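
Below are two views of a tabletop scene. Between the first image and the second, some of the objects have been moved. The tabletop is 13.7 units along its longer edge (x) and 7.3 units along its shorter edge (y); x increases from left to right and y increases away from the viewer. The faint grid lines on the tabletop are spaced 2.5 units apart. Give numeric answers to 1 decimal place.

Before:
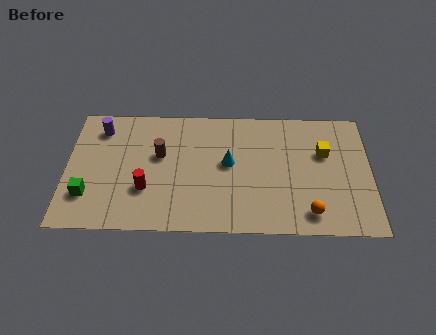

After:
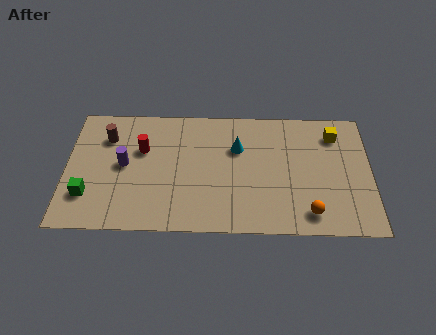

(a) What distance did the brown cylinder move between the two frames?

2.6

The brown cylinder moved from about (4.2, 4.4) to (1.8, 5.4), a distance of √(2.4² + 1.0²) ≈ 2.6.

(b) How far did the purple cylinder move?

2.4

The purple cylinder was near (1.5, 5.9) before and (2.6, 3.8) after, so it travelled √(1.1² + 2.1²) ≈ 2.4 units.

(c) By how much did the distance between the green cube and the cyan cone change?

+0.7

Before: roughly 6.6 units apart; after: 7.3. That's 0.7 units further apart.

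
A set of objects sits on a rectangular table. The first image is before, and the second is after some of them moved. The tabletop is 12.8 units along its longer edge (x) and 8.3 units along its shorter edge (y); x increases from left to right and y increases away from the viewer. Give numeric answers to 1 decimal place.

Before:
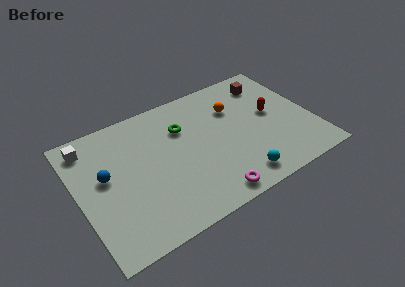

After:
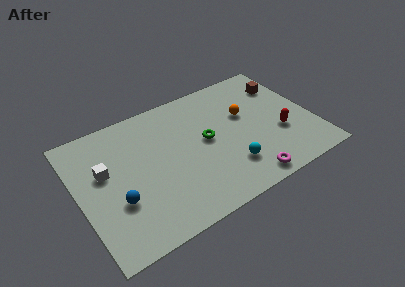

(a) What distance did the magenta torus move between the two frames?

2.0

The magenta torus moved from about (6.6, 0.9) to (8.6, 0.9), a distance of √(2.0² + 0.0²) ≈ 2.0.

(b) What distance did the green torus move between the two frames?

1.8

The green torus moved from about (5.9, 5.8) to (7.0, 4.4), a distance of √(1.1² + 1.4²) ≈ 1.8.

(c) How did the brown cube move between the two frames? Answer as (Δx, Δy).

(0.8, -0.5)

The brown cube was at about (10.9, 6.7) and moved to about (11.7, 6.2).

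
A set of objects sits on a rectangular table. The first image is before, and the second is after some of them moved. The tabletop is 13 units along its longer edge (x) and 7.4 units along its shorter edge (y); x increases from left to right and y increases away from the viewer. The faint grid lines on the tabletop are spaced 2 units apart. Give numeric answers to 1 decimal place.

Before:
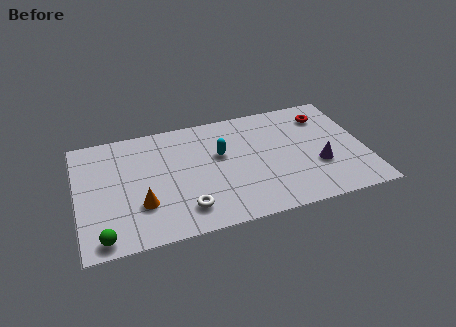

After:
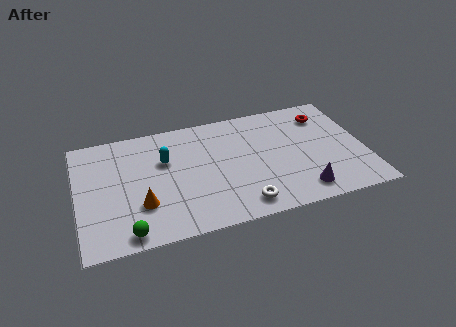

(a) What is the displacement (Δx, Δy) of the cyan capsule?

(-2.5, 0.3)

The cyan capsule was at about (6.5, 4.5) and moved to about (4.0, 4.8).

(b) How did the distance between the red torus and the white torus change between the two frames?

-1.7

The distance was about 8.0 in the first image and 6.3 in the second, so they moved 1.7 units closer together.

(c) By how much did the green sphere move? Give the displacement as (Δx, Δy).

(1.1, 0.0)

From the two frames, the green sphere sits at roughly (1.0, 0.8) before and (2.1, 0.8) after.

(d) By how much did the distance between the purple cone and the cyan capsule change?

+2.2

Before: roughly 4.7 units apart; after: 6.9. That's 2.2 units further apart.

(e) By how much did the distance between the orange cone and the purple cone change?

-0.8

Before: roughly 8.0 units apart; after: 7.2. That's 0.8 units closer together.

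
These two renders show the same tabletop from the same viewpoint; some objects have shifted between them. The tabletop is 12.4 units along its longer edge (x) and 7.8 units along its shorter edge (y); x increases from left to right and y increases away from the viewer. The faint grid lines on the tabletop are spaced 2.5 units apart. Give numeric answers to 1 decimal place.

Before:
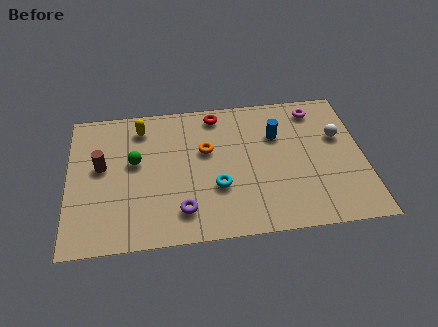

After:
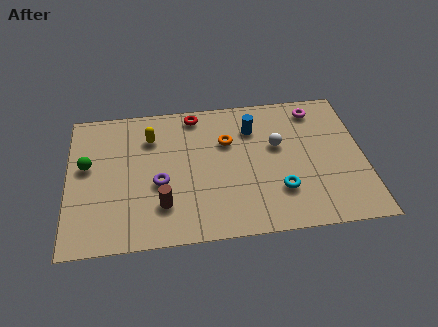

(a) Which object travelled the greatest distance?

the brown cylinder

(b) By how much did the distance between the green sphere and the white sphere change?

-0.6

Before: roughly 8.6 units apart; after: 8.0. That's 0.6 units closer together.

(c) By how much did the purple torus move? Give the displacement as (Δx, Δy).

(-0.9, 1.6)

The purple torus was at about (4.7, 1.6) and moved to about (3.8, 3.2).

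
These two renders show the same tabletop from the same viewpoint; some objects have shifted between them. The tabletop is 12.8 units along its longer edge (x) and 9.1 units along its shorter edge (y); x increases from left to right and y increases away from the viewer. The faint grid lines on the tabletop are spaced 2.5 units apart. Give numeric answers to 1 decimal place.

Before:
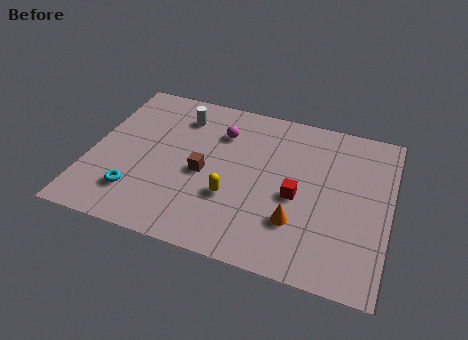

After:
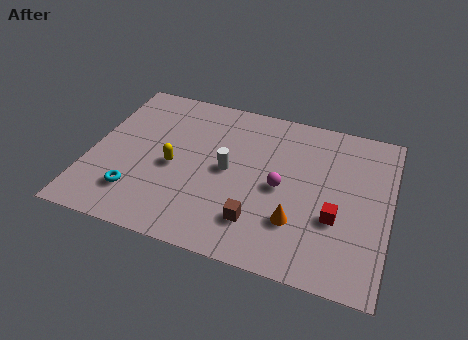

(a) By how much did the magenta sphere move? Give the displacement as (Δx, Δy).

(2.8, -2.4)

From the two frames, the magenta sphere sits at roughly (5.4, 6.7) before and (8.2, 4.3) after.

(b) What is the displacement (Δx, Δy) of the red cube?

(1.7, -0.7)

The red cube was at about (8.9, 4.0) and moved to about (10.6, 3.3).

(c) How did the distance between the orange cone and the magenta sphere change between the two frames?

-3.6

They were about 5.5 units apart before and 1.9 after — 3.6 units closer together.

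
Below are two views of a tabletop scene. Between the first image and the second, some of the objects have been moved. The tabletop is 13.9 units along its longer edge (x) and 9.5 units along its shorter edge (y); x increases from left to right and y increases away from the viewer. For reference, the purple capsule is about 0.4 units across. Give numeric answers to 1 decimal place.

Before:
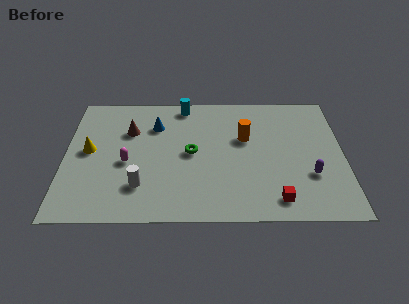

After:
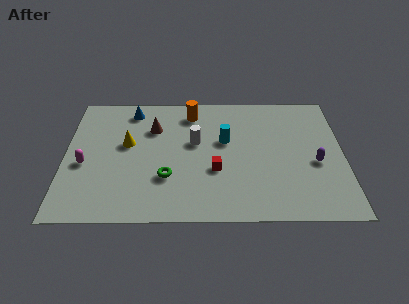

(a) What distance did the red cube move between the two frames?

3.7

The red cube was near (10.5, 1.4) before and (7.5, 3.5) after, so it travelled √(3.0² + 2.1²) ≈ 3.7 units.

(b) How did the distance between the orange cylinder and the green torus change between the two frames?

+2.1

Before: roughly 2.9 units apart; after: 5.0. That's 2.1 units further apart.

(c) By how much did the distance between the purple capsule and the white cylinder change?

-2.2

Before: roughly 8.4 units apart; after: 6.2. That's 2.2 units closer together.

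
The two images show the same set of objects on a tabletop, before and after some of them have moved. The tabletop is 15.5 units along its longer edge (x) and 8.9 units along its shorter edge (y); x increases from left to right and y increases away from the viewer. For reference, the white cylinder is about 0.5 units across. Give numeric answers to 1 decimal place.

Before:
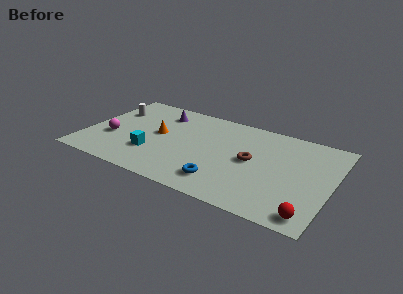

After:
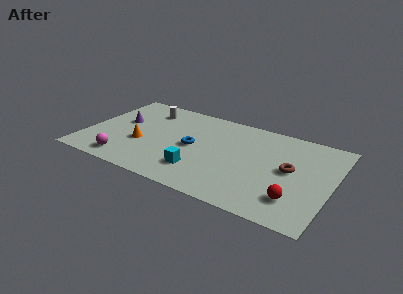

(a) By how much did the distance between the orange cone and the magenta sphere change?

-1.0

The distance was about 3.2 in the first image and 2.2 in the second, so they moved 1.0 units closer together.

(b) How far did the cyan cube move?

3.1

From (4.4, 2.7) to (7.5, 2.2), the cyan cube covered √(3.1² + 0.5²) ≈ 3.1 units.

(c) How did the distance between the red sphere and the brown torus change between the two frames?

-2.6

Before: roughly 5.3 units apart; after: 2.7. That's 2.6 units closer together.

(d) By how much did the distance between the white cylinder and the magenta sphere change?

+2.9

Before: roughly 2.9 units apart; after: 5.8. That's 2.9 units further apart.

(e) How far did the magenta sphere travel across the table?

2.3

The magenta sphere moved from about (1.7, 3.3) to (2.9, 1.3), a distance of √(1.2² + 2.0²) ≈ 2.3.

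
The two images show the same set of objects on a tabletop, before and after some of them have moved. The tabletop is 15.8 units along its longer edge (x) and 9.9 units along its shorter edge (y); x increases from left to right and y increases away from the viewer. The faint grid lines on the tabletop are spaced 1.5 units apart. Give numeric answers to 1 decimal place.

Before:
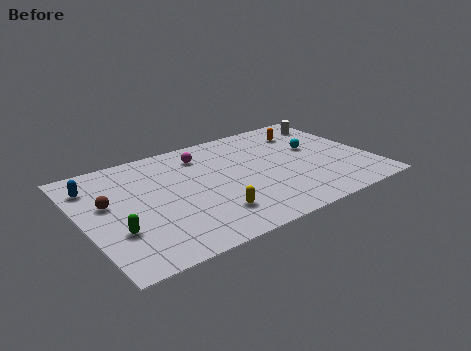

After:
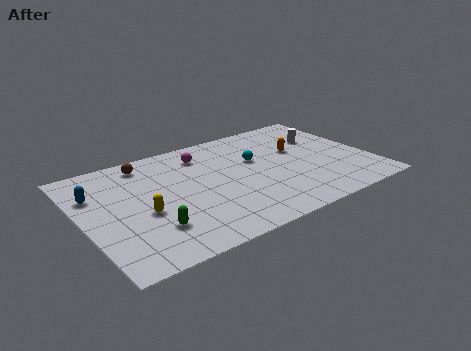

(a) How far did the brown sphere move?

3.7

The brown sphere was near (1.4, 5.8) before and (3.9, 8.5) after, so it travelled √(2.5² + 2.7²) ≈ 3.7 units.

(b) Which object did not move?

the magenta sphere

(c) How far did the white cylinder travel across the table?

1.7

The white cylinder moved from about (14.6, 8.1) to (13.7, 6.7), a distance of √(0.9² + 1.4²) ≈ 1.7.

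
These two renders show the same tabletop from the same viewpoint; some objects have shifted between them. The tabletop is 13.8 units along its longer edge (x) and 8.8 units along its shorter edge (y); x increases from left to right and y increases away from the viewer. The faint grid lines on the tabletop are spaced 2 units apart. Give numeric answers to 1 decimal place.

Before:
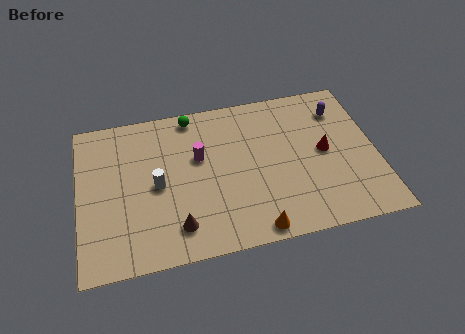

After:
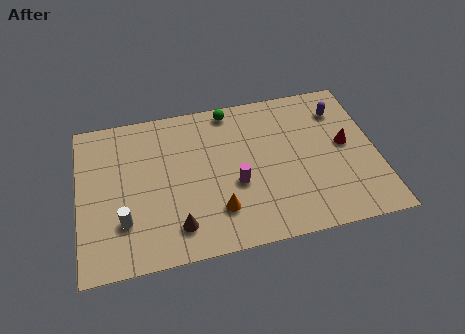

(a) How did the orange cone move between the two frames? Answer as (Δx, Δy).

(-1.6, 1.4)

From the two frames, the orange cone sits at roughly (7.9, 0.8) before and (6.3, 2.2) after.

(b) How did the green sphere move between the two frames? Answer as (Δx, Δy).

(1.8, 0.0)

From the two frames, the green sphere sits at roughly (5.4, 7.9) before and (7.2, 7.9) after.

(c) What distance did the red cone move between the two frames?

1.0

The red cone was near (11.4, 4.5) before and (12.4, 4.7) after, so it travelled √(1.0² + 0.2²) ≈ 1.0 units.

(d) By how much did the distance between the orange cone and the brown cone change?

-1.6

The distance was about 3.6 in the first image and 2.0 in the second, so they moved 1.6 units closer together.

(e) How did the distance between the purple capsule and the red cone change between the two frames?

-0.4

Before: roughly 2.5 units apart; after: 2.1. That's 0.4 units closer together.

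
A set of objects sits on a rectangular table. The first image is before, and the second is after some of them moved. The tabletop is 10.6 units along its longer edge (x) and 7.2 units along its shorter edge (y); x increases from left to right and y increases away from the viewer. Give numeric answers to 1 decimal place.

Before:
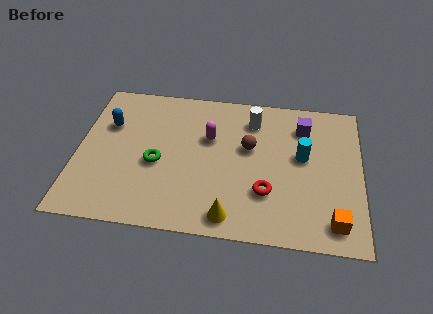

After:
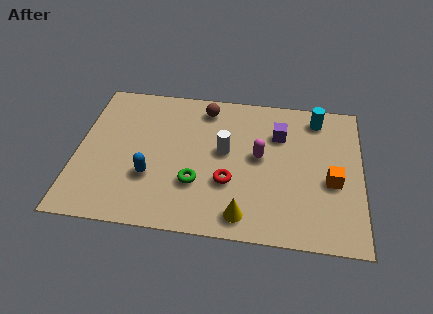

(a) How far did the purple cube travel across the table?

1.0

From (8.4, 5.6) to (7.5, 5.1), the purple cube covered √(0.9² + 0.5²) ≈ 1.0 units.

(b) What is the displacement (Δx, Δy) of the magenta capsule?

(1.9, -0.7)

The magenta capsule was at about (4.9, 4.6) and moved to about (6.8, 3.9).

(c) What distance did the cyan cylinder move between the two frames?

2.1

The cyan cylinder was near (8.4, 4.1) before and (8.9, 6.1) after, so it travelled √(0.5² + 2.0²) ≈ 2.1 units.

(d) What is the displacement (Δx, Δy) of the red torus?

(-1.4, 0.3)

The red torus was at about (7.1, 2.2) and moved to about (5.7, 2.5).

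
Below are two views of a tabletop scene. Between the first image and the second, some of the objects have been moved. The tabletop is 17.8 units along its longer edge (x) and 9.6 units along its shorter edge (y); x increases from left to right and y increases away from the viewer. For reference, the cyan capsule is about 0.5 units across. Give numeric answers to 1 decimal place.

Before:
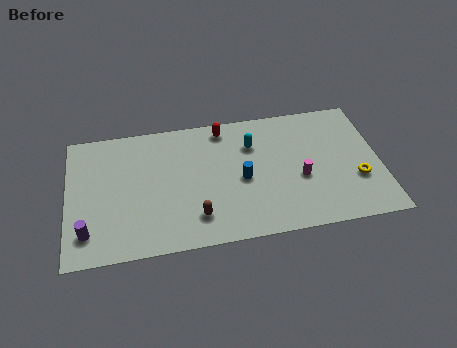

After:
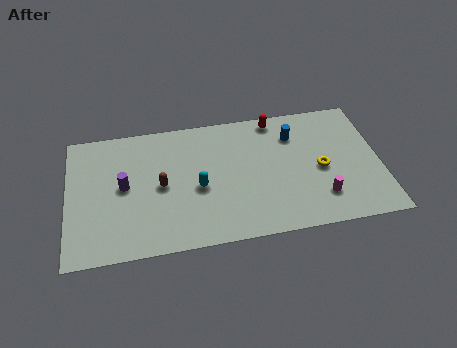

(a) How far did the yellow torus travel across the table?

2.3

The yellow torus was near (16.4, 3.3) before and (14.4, 4.4) after, so it travelled √(2.0² + 1.1²) ≈ 2.3 units.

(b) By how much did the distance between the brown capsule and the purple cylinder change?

-4.0

Before: roughly 6.1 units apart; after: 2.1. That's 4.0 units closer together.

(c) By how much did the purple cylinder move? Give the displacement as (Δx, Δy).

(2.1, 3.0)

The purple cylinder was at about (1.1, 2.0) and moved to about (3.2, 5.0).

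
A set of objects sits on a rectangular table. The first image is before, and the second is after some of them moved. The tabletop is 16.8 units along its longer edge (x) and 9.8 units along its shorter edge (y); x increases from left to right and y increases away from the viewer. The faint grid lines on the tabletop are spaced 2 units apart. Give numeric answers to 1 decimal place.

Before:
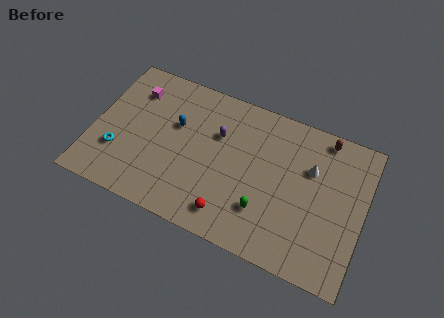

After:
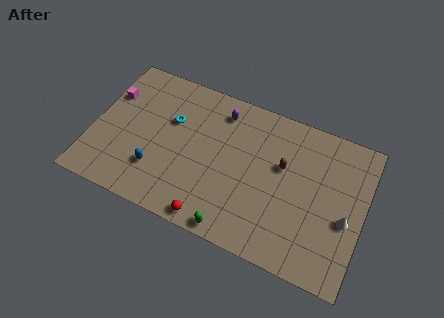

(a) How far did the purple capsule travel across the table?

1.6

From (7.6, 6.5) to (7.6, 8.1), the purple capsule covered √(0.0² + 1.6²) ≈ 1.6 units.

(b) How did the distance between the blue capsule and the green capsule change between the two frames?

-1.4

They were about 6.8 units apart before and 5.4 after — 1.4 units closer together.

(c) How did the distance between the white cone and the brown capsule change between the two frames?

+2.1

The distance was about 2.4 in the first image and 4.5 in the second, so they moved 2.1 units further apart.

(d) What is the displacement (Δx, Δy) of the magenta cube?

(-1.4, -0.8)

The magenta cube was at about (2.2, 7.5) and moved to about (0.8, 6.7).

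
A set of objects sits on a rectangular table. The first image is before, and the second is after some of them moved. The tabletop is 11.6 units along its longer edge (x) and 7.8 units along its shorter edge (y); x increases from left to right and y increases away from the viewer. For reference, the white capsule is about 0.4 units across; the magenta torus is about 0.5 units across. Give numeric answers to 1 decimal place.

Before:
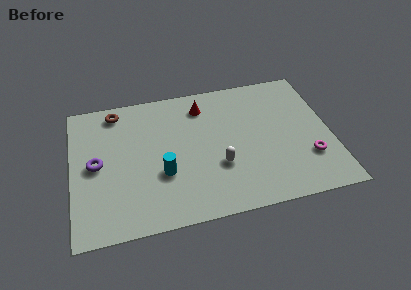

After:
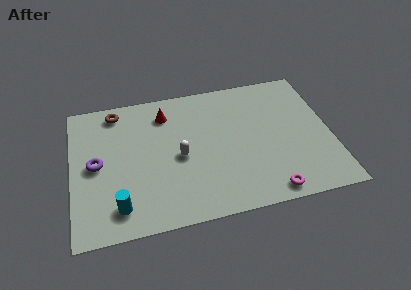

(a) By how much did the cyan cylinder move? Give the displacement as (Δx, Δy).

(-2.0, -1.4)

The cyan cylinder was at about (4.0, 2.8) and moved to about (2.0, 1.4).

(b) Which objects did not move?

the brown torus and the purple torus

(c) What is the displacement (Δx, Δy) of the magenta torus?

(-1.9, -1.5)

From the two frames, the magenta torus sits at roughly (10.5, 2.3) before and (8.6, 0.8) after.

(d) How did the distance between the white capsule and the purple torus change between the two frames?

-1.8

They were about 5.5 units apart before and 3.7 after — 1.8 units closer together.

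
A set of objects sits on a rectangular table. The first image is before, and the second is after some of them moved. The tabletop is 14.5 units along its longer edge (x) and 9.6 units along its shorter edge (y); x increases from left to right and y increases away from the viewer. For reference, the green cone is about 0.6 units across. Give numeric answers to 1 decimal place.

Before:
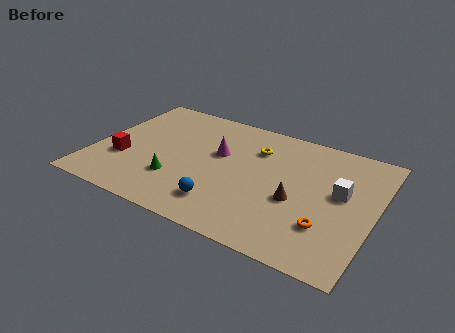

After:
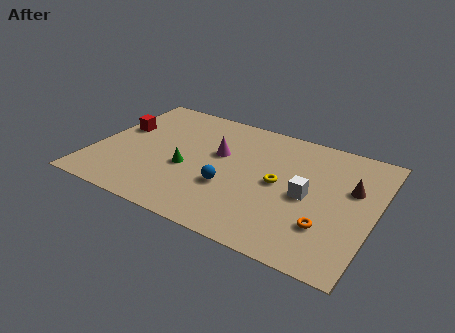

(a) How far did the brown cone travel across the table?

3.3

From (10.6, 3.9) to (13.2, 6.0), the brown cone covered √(2.6² + 2.1²) ≈ 3.3 units.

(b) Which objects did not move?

the magenta cone and the orange torus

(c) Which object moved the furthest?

the brown cone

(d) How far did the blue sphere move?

1.4

The blue sphere was near (7.1, 2.0) before and (7.2, 3.4) after, so it travelled √(0.1² + 1.4²) ≈ 1.4 units.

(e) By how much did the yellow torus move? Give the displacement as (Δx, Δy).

(1.5, -2.2)

The yellow torus started near (8.1, 7.0) and ended near (9.6, 4.8).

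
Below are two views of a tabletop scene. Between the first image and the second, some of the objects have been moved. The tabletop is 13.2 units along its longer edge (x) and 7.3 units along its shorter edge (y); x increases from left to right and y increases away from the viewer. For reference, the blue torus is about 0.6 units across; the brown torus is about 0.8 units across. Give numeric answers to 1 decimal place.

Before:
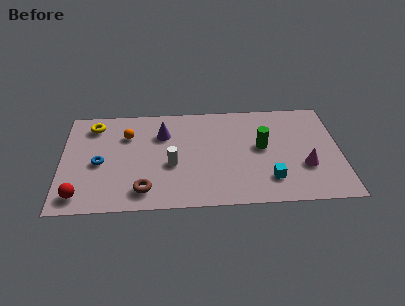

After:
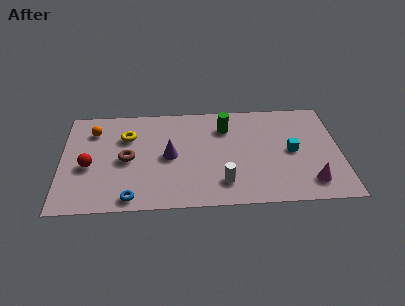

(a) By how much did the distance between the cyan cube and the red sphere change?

+0.7

The distance was about 8.9 in the first image and 9.6 in the second, so they moved 0.7 units further apart.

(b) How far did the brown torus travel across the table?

2.3

The brown torus moved from about (3.9, 1.3) to (3.1, 3.5), a distance of √(0.8² + 2.2²) ≈ 2.3.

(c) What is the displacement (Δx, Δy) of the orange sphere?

(-1.6, 0.4)

The orange sphere started near (3.1, 5.2) and ended near (1.5, 5.6).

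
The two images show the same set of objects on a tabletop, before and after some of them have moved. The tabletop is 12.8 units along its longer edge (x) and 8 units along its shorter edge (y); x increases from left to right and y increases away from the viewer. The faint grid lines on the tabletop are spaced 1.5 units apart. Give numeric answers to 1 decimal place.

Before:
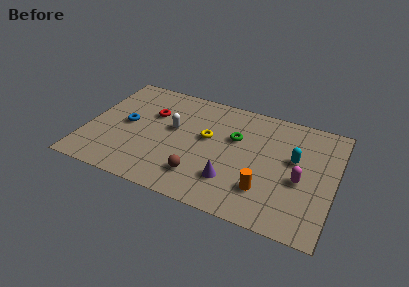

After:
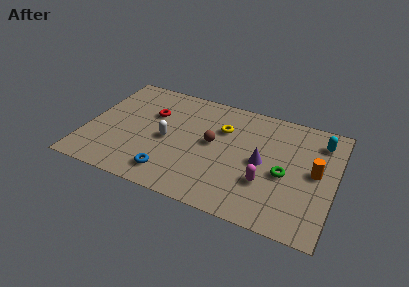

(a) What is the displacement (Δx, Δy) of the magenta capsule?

(-1.7, -0.8)

The magenta capsule started near (11.1, 3.4) and ended near (9.4, 2.6).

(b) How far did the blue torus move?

3.7

From (2.0, 4.1) to (4.6, 1.4), the blue torus covered √(2.6² + 2.7²) ≈ 3.7 units.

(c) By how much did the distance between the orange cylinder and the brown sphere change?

+2.0

The distance was about 3.3 in the first image and 5.3 in the second, so they moved 2.0 units further apart.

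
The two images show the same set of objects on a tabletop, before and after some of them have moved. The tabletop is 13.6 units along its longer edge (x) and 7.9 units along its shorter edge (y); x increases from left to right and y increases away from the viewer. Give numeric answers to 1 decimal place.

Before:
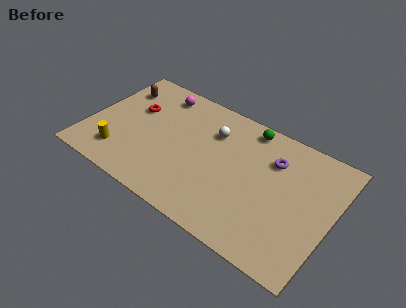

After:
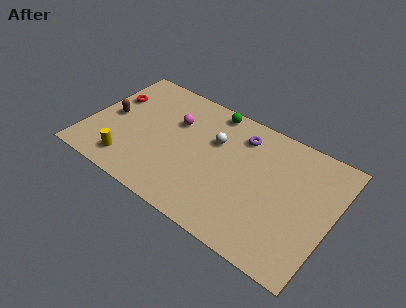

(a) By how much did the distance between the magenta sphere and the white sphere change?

-1.1

The distance was about 3.4 in the first image and 2.3 in the second, so they moved 1.1 units closer together.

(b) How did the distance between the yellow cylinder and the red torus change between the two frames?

+0.9

They were about 3.3 units apart before and 4.2 after — 0.9 units further apart.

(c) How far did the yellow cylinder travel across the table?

0.7

The yellow cylinder was near (2.1, 1.7) before and (2.7, 1.4) after, so it travelled √(0.6² + 0.3²) ≈ 0.7 units.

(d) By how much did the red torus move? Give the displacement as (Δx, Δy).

(-1.3, 0.2)

From the two frames, the red torus sits at roughly (2.3, 5.0) before and (1.0, 5.2) after.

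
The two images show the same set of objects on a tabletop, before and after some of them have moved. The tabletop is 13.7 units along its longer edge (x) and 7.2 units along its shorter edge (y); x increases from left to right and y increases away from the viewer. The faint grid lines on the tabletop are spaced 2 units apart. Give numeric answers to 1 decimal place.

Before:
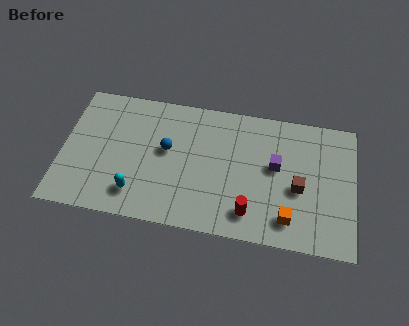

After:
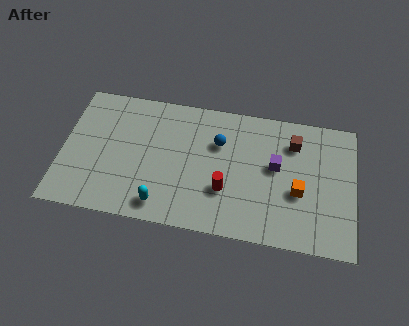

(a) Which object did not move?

the purple cube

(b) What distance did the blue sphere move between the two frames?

2.5

From (4.9, 4.1) to (7.3, 4.9), the blue sphere covered √(2.4² + 0.8²) ≈ 2.5 units.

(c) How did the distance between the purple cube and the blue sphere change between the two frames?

-2.3

They were about 5.1 units apart before and 2.8 after — 2.3 units closer together.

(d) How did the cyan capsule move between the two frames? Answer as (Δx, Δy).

(1.2, -0.4)

From the two frames, the cyan capsule sits at roughly (3.6, 1.5) before and (4.8, 1.1) after.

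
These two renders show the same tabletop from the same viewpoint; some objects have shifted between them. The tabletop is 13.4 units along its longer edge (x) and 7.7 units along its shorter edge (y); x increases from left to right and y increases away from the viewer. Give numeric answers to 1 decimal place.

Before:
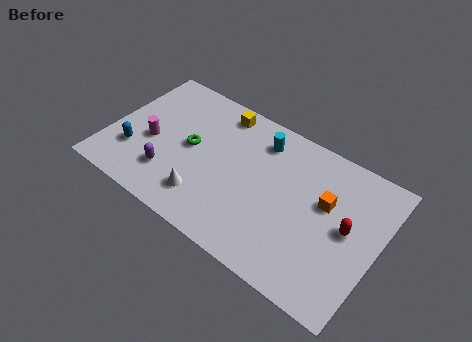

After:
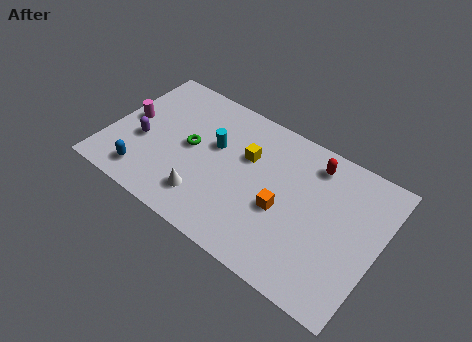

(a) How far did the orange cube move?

2.4

From (10.7, 4.7) to (8.8, 3.2), the orange cube covered √(1.9² + 1.5²) ≈ 2.4 units.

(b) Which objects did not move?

the green torus and the white cone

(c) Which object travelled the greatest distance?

the red capsule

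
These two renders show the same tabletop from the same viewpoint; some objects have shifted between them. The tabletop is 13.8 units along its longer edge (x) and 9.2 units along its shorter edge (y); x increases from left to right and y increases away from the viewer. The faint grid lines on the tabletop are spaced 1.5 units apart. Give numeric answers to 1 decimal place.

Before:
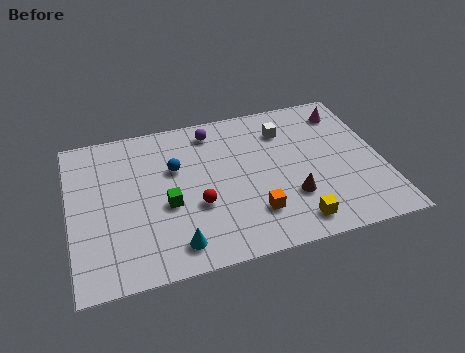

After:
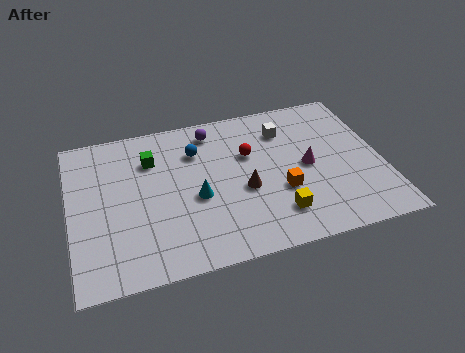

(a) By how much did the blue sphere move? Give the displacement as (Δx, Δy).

(1.0, 0.8)

The blue sphere was at about (4.7, 5.9) and moved to about (5.7, 6.7).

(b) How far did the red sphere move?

3.5

The red sphere moved from about (5.5, 3.4) to (8.0, 5.9), a distance of √(2.5² + 2.5²) ≈ 3.5.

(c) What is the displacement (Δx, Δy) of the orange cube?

(1.3, 1.0)

The orange cube was at about (7.9, 2.3) and moved to about (9.2, 3.3).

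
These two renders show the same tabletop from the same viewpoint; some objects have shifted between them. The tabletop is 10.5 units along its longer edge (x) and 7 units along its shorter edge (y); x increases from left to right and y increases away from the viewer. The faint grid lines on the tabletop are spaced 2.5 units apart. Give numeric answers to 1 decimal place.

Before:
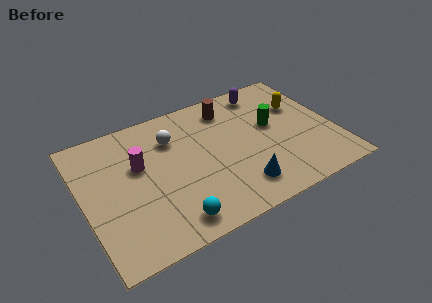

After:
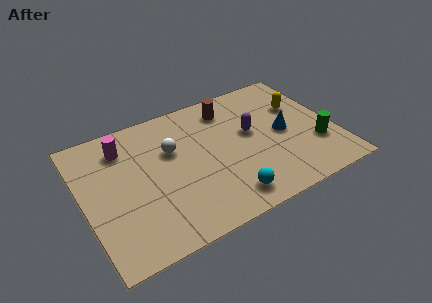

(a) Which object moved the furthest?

the blue cone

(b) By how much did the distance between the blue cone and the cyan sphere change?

+0.7

They were about 2.9 units apart before and 3.6 after — 0.7 units further apart.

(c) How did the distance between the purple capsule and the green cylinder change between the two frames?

+1.1

Before: roughly 2.0 units apart; after: 3.1. That's 1.1 units further apart.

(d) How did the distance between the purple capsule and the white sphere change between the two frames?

-0.9

The distance was about 4.2 in the first image and 3.3 in the second, so they moved 0.9 units closer together.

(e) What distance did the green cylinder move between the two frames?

2.4

The green cylinder moved from about (8.0, 4.0) to (9.6, 2.2), a distance of √(1.6² + 1.8²) ≈ 2.4.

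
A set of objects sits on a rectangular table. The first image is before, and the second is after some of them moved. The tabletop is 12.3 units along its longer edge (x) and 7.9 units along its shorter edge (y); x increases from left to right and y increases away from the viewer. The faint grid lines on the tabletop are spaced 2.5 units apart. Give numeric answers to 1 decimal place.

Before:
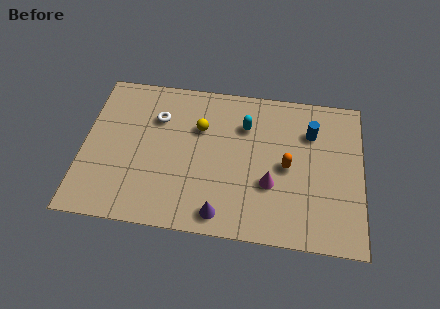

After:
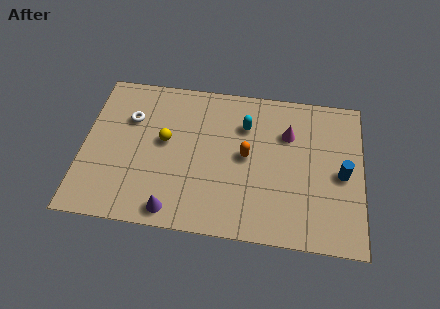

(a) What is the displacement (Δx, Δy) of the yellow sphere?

(-1.5, -0.9)

From the two frames, the yellow sphere sits at roughly (5.1, 5.3) before and (3.6, 4.4) after.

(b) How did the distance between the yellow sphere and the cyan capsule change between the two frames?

+1.7

Before: roughly 2.0 units apart; after: 3.7. That's 1.7 units further apart.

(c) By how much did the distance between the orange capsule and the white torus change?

-0.7

The distance was about 6.1 in the first image and 5.4 in the second, so they moved 0.7 units closer together.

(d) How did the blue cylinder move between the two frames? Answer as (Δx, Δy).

(1.4, -2.0)

The blue cylinder started near (10.0, 5.7) and ended near (11.4, 3.7).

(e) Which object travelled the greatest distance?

the magenta cone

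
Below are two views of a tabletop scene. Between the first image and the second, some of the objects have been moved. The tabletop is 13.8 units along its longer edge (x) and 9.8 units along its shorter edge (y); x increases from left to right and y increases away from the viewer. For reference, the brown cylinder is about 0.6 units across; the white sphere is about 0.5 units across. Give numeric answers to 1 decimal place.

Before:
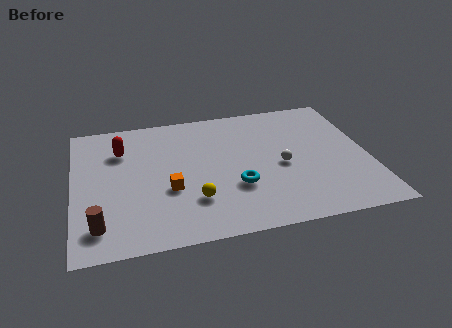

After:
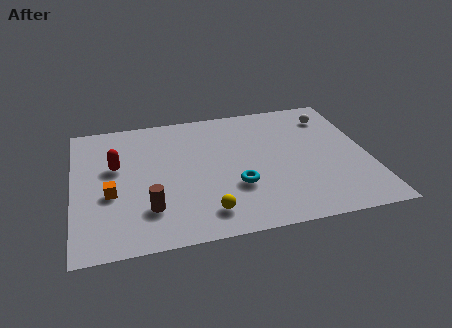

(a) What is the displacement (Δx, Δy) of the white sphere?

(2.6, 3.4)

The white sphere started near (9.7, 4.4) and ended near (12.3, 7.8).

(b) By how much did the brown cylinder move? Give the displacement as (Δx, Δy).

(2.3, 0.7)

From the two frames, the brown cylinder sits at roughly (1.1, 1.8) before and (3.4, 2.5) after.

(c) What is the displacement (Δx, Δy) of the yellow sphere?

(0.5, -1.0)

From the two frames, the yellow sphere sits at roughly (5.5, 2.7) before and (6.0, 1.7) after.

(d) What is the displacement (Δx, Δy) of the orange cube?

(-2.7, 0.2)

The orange cube was at about (4.4, 3.7) and moved to about (1.7, 3.9).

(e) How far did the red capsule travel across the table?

1.2

The red capsule moved from about (2.3, 7.1) to (2.0, 5.9), a distance of √(0.3² + 1.2²) ≈ 1.2.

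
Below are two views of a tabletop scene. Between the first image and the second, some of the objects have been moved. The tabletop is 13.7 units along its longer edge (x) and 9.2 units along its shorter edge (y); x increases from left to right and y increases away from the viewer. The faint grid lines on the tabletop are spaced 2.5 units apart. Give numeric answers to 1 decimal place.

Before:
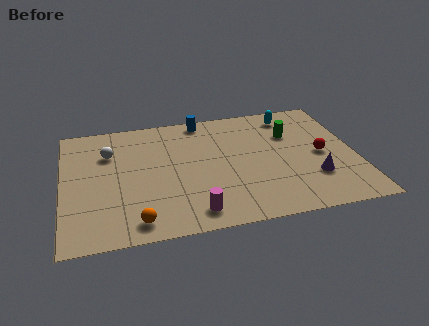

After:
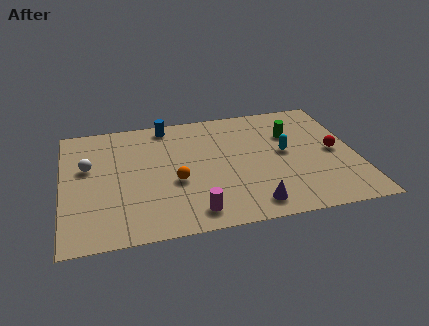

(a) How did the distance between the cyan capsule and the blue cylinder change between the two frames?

+2.1

They were about 4.2 units apart before and 6.3 after — 2.1 units further apart.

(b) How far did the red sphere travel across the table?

0.6

The red sphere was near (12.1, 4.4) before and (12.7, 4.5) after, so it travelled √(0.6² + 0.1²) ≈ 0.6 units.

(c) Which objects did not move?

the green cylinder and the magenta cylinder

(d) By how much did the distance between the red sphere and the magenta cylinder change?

+0.6

Before: roughly 6.9 units apart; after: 7.5. That's 0.6 units further apart.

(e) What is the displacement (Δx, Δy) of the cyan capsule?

(-0.5, -2.9)

The cyan capsule was at about (10.9, 7.8) and moved to about (10.4, 4.9).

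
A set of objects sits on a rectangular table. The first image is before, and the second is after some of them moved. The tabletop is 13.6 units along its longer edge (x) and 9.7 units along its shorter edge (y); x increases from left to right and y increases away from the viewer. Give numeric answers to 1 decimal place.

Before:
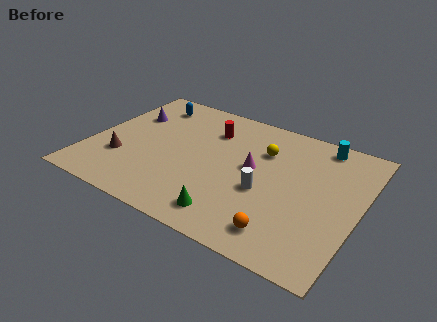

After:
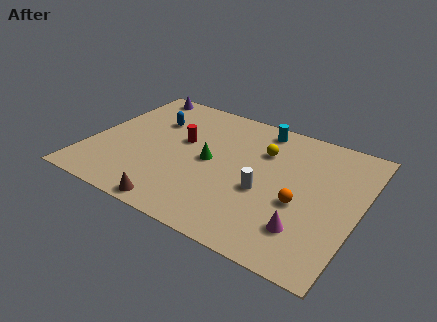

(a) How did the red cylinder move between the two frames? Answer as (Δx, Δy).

(-1.2, -1.5)

The red cylinder was at about (5.7, 7.2) and moved to about (4.5, 5.7).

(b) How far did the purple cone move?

2.2

The purple cone moved from about (1.5, 6.6) to (1.5, 8.8), a distance of √(0.0² + 2.2²) ≈ 2.2.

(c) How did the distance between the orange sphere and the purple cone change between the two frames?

+0.4

The distance was about 10.1 in the first image and 10.5 in the second, so they moved 0.4 units further apart.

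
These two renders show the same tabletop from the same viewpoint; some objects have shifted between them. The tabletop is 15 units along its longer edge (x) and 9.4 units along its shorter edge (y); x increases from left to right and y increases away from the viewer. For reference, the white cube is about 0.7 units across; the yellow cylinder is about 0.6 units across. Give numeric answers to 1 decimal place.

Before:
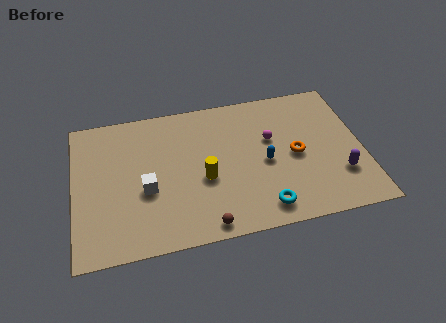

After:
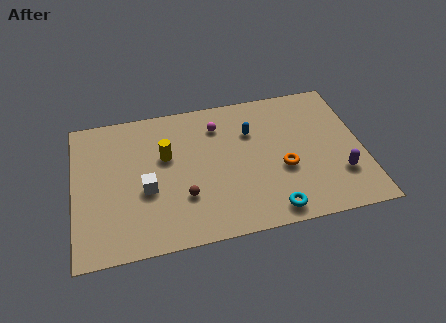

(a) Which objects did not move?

the purple capsule and the white cube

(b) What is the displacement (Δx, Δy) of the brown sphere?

(-1.0, 2.0)

From the two frames, the brown sphere sits at roughly (6.6, 0.9) before and (5.6, 2.9) after.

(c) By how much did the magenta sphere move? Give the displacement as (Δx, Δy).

(-2.7, 1.5)

The magenta sphere was at about (10.3, 5.8) and moved to about (7.6, 7.3).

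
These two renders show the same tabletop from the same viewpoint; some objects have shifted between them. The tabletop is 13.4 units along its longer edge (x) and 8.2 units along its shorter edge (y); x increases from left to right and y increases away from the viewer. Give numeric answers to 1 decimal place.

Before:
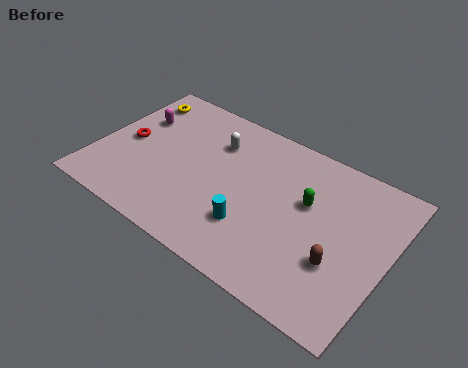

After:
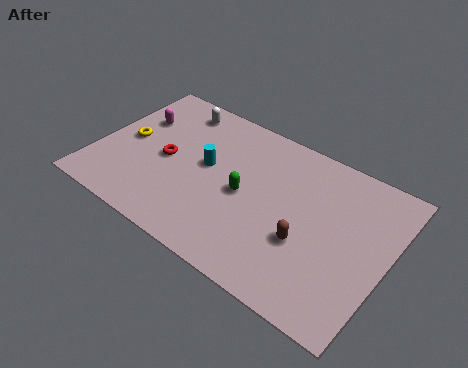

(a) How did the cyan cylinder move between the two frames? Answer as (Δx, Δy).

(-2.5, 2.1)

From the two frames, the cyan cylinder sits at roughly (7.5, 2.4) before and (5.0, 4.5) after.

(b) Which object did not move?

the magenta capsule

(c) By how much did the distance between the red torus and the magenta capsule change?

+0.9

They were about 1.5 units apart before and 2.4 after — 0.9 units further apart.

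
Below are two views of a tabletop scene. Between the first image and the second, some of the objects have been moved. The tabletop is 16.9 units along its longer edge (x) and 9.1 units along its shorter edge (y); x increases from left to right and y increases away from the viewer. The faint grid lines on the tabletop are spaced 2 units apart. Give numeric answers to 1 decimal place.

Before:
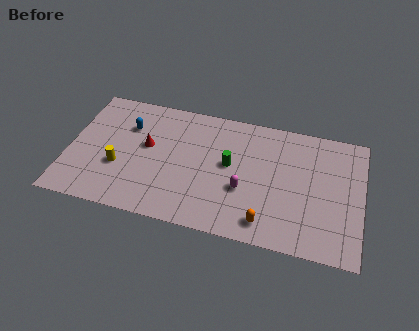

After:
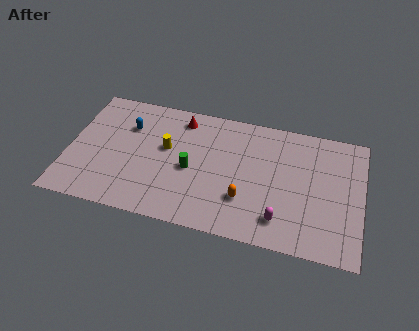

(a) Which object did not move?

the blue capsule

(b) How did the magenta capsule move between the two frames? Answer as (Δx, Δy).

(2.2, -1.6)

From the two frames, the magenta capsule sits at roughly (10.2, 3.4) before and (12.4, 1.8) after.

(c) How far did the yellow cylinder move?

3.3

From (3.0, 3.3) to (5.6, 5.3), the yellow cylinder covered √(2.6² + 2.0²) ≈ 3.3 units.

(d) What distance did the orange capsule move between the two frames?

1.8

From (11.6, 1.4) to (10.3, 2.7), the orange capsule covered √(1.3² + 1.3²) ≈ 1.8 units.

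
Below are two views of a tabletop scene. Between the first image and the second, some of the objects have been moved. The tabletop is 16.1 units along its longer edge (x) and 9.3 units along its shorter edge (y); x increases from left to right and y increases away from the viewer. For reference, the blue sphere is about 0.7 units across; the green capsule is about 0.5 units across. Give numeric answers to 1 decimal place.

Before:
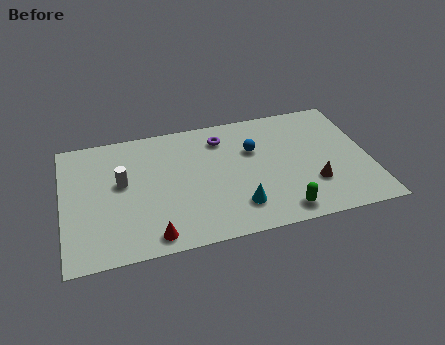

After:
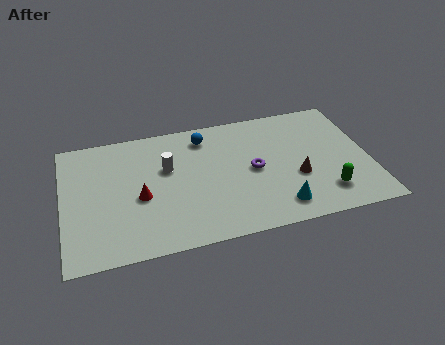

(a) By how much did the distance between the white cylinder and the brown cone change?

-3.1

They were about 10.2 units apart before and 7.1 after — 3.1 units closer together.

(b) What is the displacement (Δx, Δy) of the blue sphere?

(-2.5, 1.6)

The blue sphere was at about (10.1, 6.1) and moved to about (7.6, 7.7).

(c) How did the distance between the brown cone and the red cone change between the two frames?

-0.5

Before: roughly 8.7 units apart; after: 8.2. That's 0.5 units closer together.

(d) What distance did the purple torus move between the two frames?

3.2

From (8.5, 7.4) to (10.0, 4.6), the purple torus covered √(1.5² + 2.8²) ≈ 3.2 units.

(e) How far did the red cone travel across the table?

2.9

From (4.5, 1.1) to (4.0, 4.0), the red cone covered √(0.5² + 2.9²) ≈ 2.9 units.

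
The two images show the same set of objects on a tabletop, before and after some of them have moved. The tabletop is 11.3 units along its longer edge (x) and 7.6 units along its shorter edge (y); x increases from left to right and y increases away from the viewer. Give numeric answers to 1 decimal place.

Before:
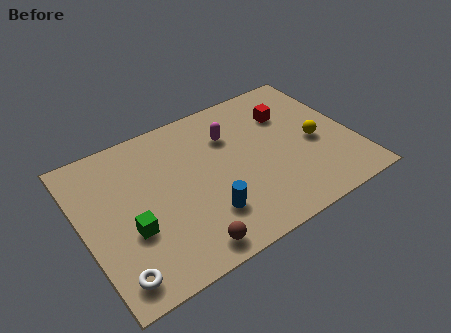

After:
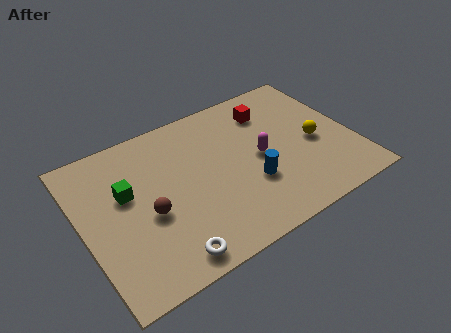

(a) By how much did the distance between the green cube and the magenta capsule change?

+0.3

The distance was about 5.3 in the first image and 5.6 in the second, so they moved 0.3 units further apart.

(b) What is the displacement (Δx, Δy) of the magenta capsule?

(1.0, -1.7)

From the two frames, the magenta capsule sits at roughly (6.4, 5.4) before and (7.4, 3.7) after.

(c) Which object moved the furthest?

the brown sphere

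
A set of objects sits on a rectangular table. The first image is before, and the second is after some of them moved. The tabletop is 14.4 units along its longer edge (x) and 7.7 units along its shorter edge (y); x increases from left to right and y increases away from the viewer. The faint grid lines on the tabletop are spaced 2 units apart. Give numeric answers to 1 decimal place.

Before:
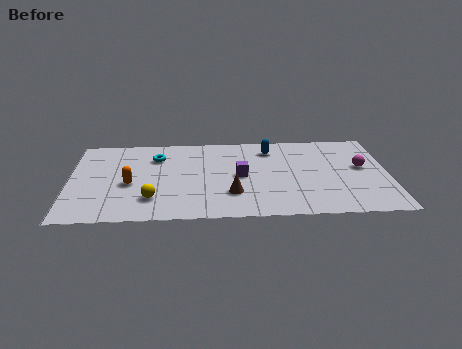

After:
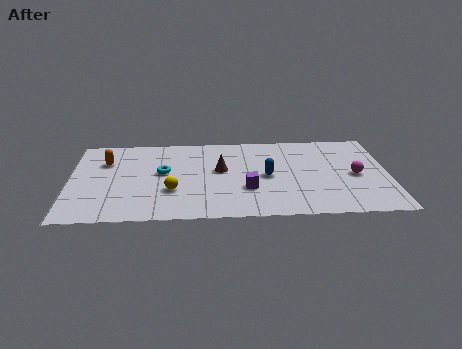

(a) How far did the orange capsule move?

2.4

The orange capsule was near (2.7, 3.3) before and (1.6, 5.4) after, so it travelled √(1.1² + 2.1²) ≈ 2.4 units.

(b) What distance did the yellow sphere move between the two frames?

1.1

The yellow sphere moved from about (3.7, 1.9) to (4.6, 2.6), a distance of √(0.9² + 0.7²) ≈ 1.1.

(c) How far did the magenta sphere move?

0.8

The magenta sphere was near (13.2, 4.3) before and (12.9, 3.6) after, so it travelled √(0.3² + 0.7²) ≈ 0.8 units.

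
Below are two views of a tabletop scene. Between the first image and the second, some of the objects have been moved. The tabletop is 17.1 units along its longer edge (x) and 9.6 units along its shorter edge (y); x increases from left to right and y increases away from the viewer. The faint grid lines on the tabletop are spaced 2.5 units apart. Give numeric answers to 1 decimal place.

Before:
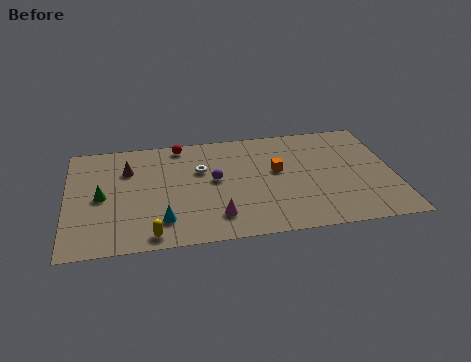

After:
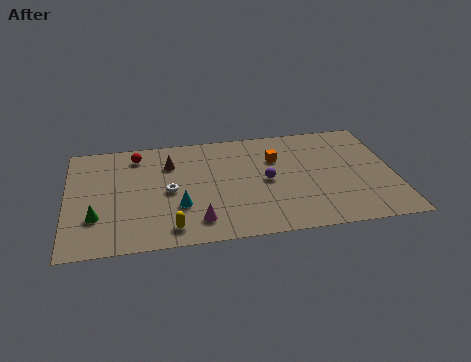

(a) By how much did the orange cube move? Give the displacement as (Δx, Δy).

(0.0, 1.1)

The orange cube started near (11.0, 5.5) and ended near (11.0, 6.6).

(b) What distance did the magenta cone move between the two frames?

1.0

From (7.7, 2.0) to (6.7, 1.8), the magenta cone covered √(1.0² + 0.2²) ≈ 1.0 units.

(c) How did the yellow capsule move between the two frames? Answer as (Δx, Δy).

(1.0, 0.4)

The yellow capsule started near (4.3, 1.0) and ended near (5.3, 1.4).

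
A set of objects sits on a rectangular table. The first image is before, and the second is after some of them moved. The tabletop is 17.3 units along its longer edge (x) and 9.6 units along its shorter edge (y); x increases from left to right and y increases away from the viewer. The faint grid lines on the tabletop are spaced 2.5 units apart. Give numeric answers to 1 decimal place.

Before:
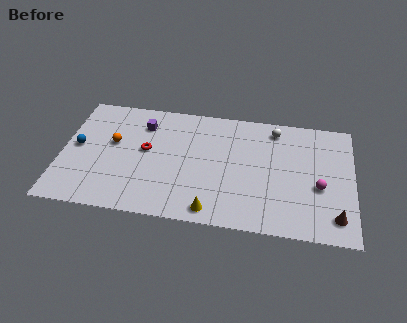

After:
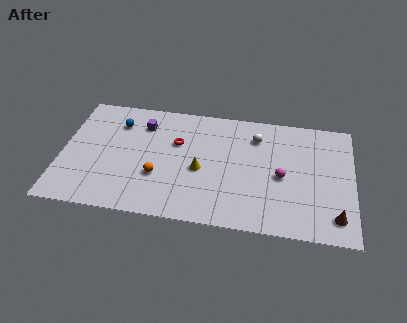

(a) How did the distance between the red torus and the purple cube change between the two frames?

+0.3

Before: roughly 2.1 units apart; after: 2.4. That's 0.3 units further apart.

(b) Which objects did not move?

the purple cube and the brown cone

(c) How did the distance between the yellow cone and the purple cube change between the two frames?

-2.9

They were about 7.7 units apart before and 4.8 after — 2.9 units closer together.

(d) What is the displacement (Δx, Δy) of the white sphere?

(-1.1, -0.8)

The white sphere started near (12.6, 8.2) and ended near (11.5, 7.4).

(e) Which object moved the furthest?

the orange sphere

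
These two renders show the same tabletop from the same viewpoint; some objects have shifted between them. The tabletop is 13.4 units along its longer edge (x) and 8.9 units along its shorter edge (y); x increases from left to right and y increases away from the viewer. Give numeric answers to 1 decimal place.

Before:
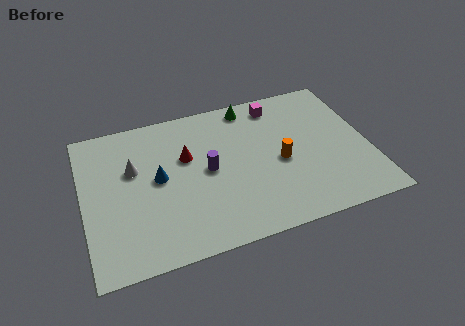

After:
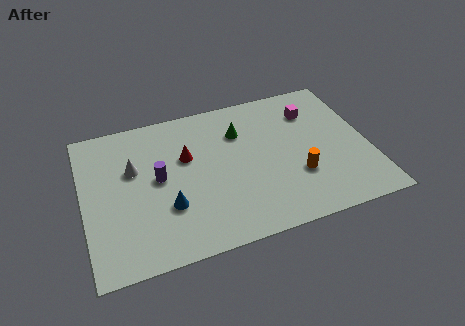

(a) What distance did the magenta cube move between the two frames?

1.8

The magenta cube moved from about (9.4, 7.6) to (11.0, 6.7), a distance of √(1.6² + 0.9²) ≈ 1.8.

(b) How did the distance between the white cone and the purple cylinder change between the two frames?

-2.2

They were about 3.6 units apart before and 1.4 after — 2.2 units closer together.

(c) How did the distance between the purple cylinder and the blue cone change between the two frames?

-0.5

They were about 2.3 units apart before and 1.8 after — 0.5 units closer together.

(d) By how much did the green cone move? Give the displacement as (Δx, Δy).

(-0.6, -1.5)

From the two frames, the green cone sits at roughly (8.1, 7.9) before and (7.5, 6.4) after.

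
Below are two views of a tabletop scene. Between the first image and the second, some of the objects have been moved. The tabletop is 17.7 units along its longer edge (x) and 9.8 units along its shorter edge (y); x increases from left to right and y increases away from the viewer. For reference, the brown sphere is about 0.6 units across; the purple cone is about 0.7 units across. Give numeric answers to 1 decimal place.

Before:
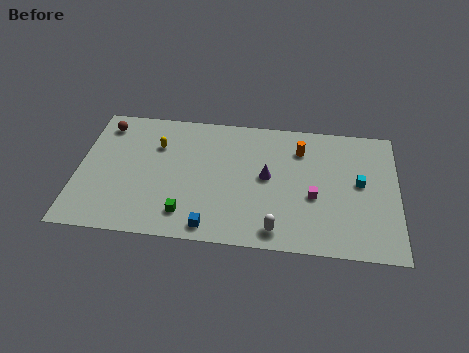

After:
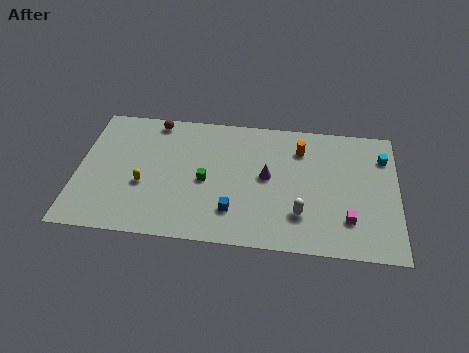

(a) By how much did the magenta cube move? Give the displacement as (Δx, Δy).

(1.9, -1.5)

From the two frames, the magenta cube sits at roughly (13.1, 4.0) before and (15.0, 2.5) after.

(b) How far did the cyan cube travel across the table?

2.5

The cyan cube moved from about (15.6, 5.3) to (16.9, 7.4), a distance of √(1.3² + 2.1²) ≈ 2.5.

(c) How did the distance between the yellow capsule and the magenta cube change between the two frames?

+2.1

They were about 9.3 units apart before and 11.4 after — 2.1 units further apart.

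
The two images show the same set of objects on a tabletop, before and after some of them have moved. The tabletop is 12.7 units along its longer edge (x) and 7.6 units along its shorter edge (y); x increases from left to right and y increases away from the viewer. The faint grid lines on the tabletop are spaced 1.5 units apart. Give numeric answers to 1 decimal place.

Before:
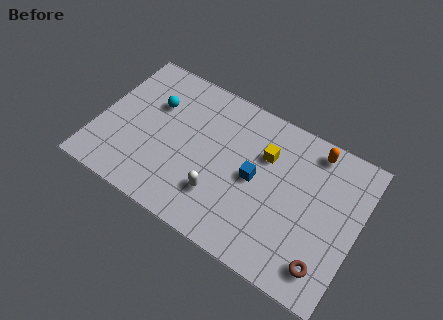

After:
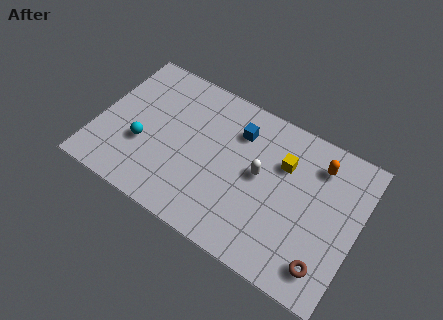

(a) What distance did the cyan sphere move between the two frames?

2.3

From (2.5, 5.1) to (2.3, 2.8), the cyan sphere covered √(0.2² + 2.3²) ≈ 2.3 units.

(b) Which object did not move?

the brown torus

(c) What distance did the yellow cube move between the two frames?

0.9

From (8.0, 5.2) to (8.9, 5.2), the yellow cube covered √(0.9² + 0.0²) ≈ 0.9 units.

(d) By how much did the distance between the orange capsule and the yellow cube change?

-0.8

The distance was about 2.6 in the first image and 1.8 in the second, so they moved 0.8 units closer together.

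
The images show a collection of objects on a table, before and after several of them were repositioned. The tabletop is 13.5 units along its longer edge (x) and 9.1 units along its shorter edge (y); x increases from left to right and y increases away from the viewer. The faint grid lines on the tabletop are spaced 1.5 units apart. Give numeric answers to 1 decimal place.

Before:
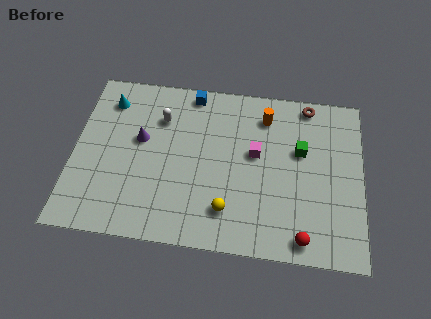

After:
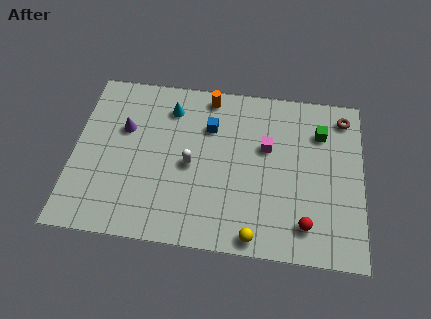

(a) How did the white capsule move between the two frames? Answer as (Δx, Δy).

(1.5, -2.4)

From the two frames, the white capsule sits at roughly (4.0, 6.6) before and (5.5, 4.2) after.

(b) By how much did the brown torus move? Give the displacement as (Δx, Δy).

(1.7, -0.5)

The brown torus was at about (10.9, 8.2) and moved to about (12.6, 7.7).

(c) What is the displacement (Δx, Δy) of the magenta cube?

(0.5, 0.4)

The magenta cube was at about (8.5, 5.2) and moved to about (9.0, 5.6).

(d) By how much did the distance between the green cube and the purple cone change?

+1.7

The distance was about 7.5 in the first image and 9.2 in the second, so they moved 1.7 units further apart.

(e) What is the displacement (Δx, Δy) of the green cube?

(0.9, 1.1)

From the two frames, the green cube sits at roughly (10.6, 5.6) before and (11.5, 6.7) after.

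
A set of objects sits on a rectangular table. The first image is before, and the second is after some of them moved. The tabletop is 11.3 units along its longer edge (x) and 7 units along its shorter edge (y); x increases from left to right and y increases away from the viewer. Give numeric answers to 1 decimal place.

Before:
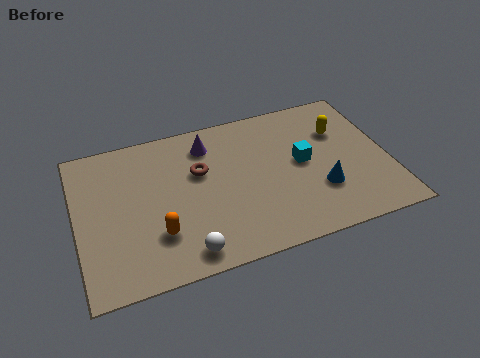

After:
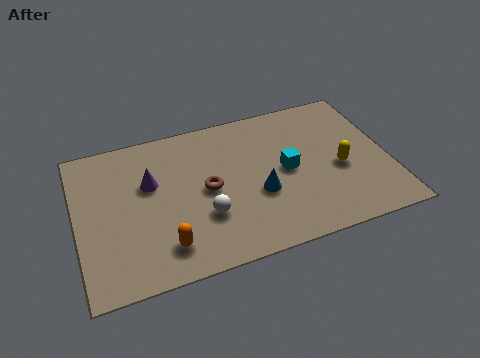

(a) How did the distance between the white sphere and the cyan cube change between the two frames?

-2.0

Before: roughly 5.3 units apart; after: 3.3. That's 2.0 units closer together.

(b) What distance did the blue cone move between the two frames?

2.3

The blue cone moved from about (8.7, 2.2) to (6.5, 2.7), a distance of √(2.2² + 0.5²) ≈ 2.3.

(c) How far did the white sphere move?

1.6

The white sphere was near (3.7, 0.9) before and (4.5, 2.3) after, so it travelled √(0.8² + 1.4²) ≈ 1.6 units.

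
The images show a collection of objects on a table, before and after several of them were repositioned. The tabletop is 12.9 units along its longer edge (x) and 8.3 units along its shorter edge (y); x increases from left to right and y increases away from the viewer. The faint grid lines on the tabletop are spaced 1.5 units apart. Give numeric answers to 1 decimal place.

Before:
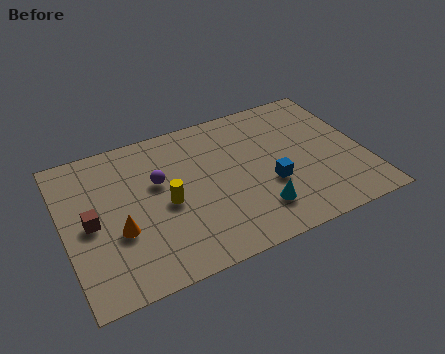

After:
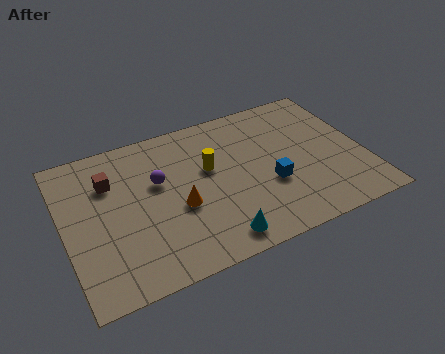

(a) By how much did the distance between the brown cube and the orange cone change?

+2.3

Before: roughly 1.4 units apart; after: 3.7. That's 2.3 units further apart.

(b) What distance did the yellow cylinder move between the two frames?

2.3

From (4.3, 3.8) to (6.3, 5.0), the yellow cylinder covered √(2.0² + 1.2²) ≈ 2.3 units.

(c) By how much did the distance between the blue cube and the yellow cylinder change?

-1.4

Before: roughly 4.5 units apart; after: 3.1. That's 1.4 units closer together.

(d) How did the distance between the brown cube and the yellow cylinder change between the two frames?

+1.1

Before: roughly 3.2 units apart; after: 4.3. That's 1.1 units further apart.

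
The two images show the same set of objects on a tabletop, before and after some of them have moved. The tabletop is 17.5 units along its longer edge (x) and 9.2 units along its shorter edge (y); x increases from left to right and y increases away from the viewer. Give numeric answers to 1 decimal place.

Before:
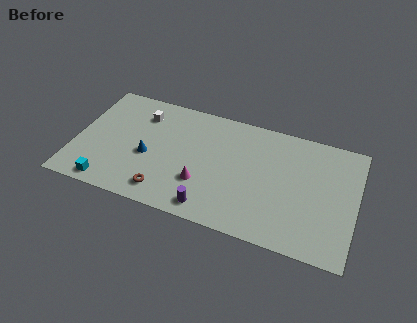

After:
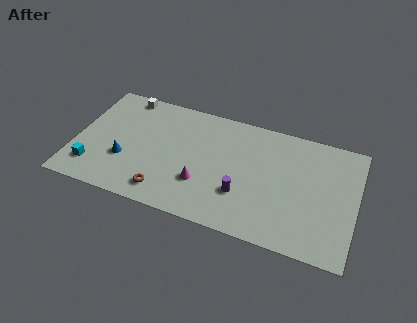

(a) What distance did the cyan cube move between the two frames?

1.5

The cyan cube moved from about (2.4, 1.0) to (1.3, 2.0), a distance of √(1.1² + 1.0²) ≈ 1.5.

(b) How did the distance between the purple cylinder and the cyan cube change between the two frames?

+2.9

They were about 6.4 units apart before and 9.3 after — 2.9 units further apart.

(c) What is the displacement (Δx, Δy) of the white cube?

(-1.2, 1.2)

The white cube started near (3.9, 7.1) and ended near (2.7, 8.3).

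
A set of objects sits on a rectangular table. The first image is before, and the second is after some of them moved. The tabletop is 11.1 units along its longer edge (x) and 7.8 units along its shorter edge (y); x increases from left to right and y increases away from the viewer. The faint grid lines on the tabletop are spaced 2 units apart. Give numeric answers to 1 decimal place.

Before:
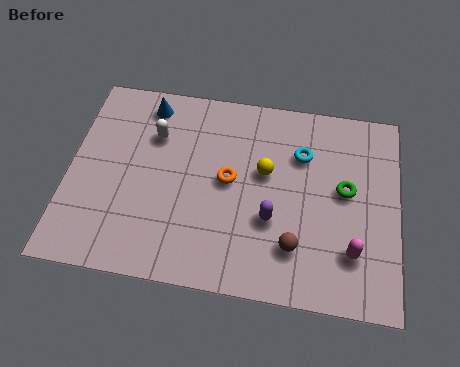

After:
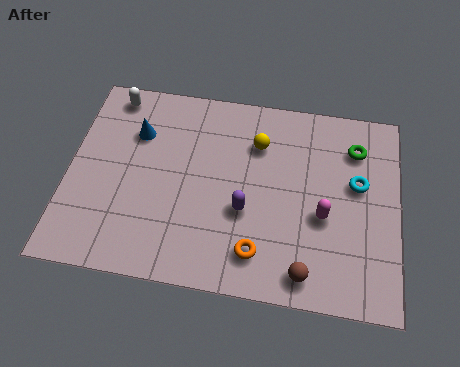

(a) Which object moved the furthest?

the orange torus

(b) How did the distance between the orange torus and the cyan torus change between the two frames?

+1.7

They were about 2.8 units apart before and 4.5 after — 1.7 units further apart.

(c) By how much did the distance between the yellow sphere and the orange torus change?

+2.9

Before: roughly 1.3 units apart; after: 4.2. That's 2.9 units further apart.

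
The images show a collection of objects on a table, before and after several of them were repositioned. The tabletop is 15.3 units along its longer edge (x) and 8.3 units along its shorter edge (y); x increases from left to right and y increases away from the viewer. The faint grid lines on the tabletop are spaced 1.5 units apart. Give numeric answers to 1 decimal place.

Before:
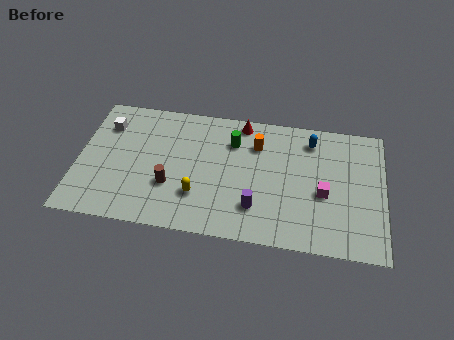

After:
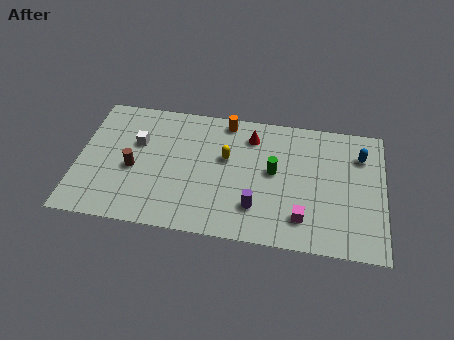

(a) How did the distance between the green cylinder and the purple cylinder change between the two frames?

-1.7

Before: roughly 4.2 units apart; after: 2.5. That's 1.7 units closer together.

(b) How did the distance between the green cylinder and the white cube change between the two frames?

+0.5

They were about 6.4 units apart before and 6.9 after — 0.5 units further apart.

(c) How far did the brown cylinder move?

2.1

The brown cylinder was near (4.7, 2.8) before and (2.8, 3.6) after, so it travelled √(1.9² + 0.8²) ≈ 2.1 units.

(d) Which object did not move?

the purple cylinder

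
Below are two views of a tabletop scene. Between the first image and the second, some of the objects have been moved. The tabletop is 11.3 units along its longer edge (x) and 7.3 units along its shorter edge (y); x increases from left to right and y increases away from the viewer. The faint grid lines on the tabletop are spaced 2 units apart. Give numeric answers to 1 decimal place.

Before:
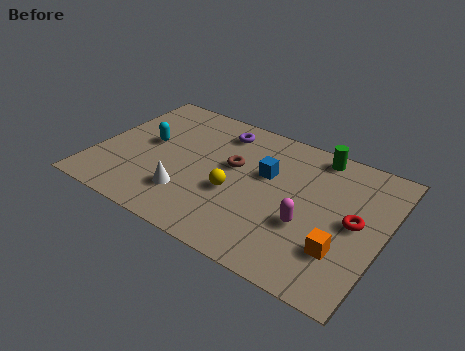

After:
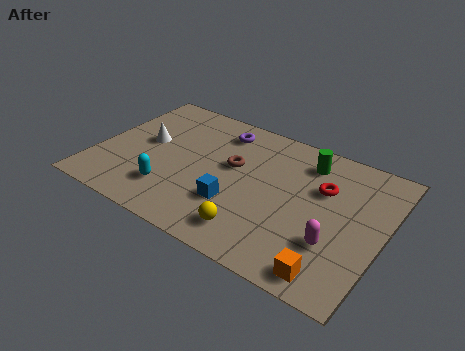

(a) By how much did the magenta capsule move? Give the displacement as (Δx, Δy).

(1.1, -0.4)

The magenta capsule was at about (8.5, 2.7) and moved to about (9.6, 2.3).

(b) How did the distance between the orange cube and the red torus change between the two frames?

+2.4

The distance was about 1.6 in the first image and 4.0 in the second, so they moved 2.4 units further apart.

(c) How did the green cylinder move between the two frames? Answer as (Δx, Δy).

(-0.3, -0.6)

The green cylinder started near (8.3, 6.5) and ended near (8.0, 5.9).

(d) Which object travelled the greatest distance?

the white cone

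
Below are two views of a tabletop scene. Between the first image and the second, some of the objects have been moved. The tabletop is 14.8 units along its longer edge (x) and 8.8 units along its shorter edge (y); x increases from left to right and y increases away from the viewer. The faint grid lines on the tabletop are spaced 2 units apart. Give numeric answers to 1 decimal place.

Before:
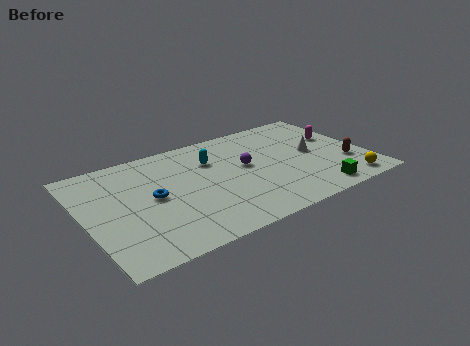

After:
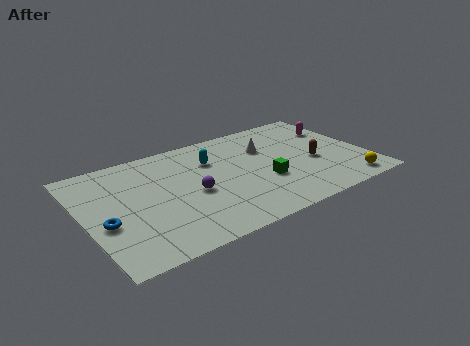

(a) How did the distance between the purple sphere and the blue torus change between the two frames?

-0.4

The distance was about 5.0 in the first image and 4.6 in the second, so they moved 0.4 units closer together.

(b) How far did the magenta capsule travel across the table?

0.8

The magenta capsule moved from about (13.6, 5.4) to (13.7, 6.2), a distance of √(0.1² + 0.8²) ≈ 0.8.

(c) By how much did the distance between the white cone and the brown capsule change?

+0.9

They were about 2.3 units apart before and 3.2 after — 0.9 units further apart.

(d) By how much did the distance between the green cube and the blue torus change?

-0.5

The distance was about 8.8 in the first image and 8.3 in the second, so they moved 0.5 units closer together.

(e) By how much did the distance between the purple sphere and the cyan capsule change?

+0.6

They were about 2.1 units apart before and 2.7 after — 0.6 units further apart.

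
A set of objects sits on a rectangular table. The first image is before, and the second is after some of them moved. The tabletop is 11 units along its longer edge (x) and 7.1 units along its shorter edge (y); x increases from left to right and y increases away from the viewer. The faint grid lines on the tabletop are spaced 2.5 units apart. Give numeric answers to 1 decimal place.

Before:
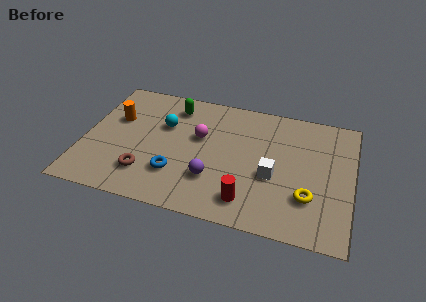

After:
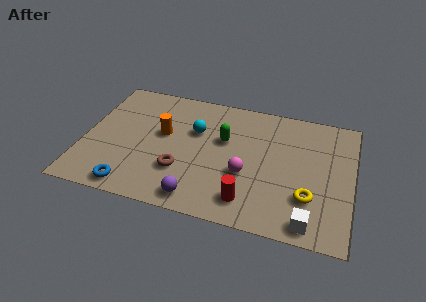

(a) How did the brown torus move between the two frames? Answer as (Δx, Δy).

(1.4, 0.5)

The brown torus started near (2.7, 1.7) and ended near (4.1, 2.2).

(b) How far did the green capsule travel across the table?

2.6

The green capsule moved from about (3.5, 5.8) to (5.7, 4.4), a distance of √(2.2² + 1.4²) ≈ 2.6.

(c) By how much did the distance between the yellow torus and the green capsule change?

-2.6

Before: roughly 6.9 units apart; after: 4.3. That's 2.6 units closer together.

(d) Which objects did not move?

the yellow torus and the red cylinder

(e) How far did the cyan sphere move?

1.3

From (3.2, 4.6) to (4.5, 4.6), the cyan sphere covered √(1.3² + 0.0²) ≈ 1.3 units.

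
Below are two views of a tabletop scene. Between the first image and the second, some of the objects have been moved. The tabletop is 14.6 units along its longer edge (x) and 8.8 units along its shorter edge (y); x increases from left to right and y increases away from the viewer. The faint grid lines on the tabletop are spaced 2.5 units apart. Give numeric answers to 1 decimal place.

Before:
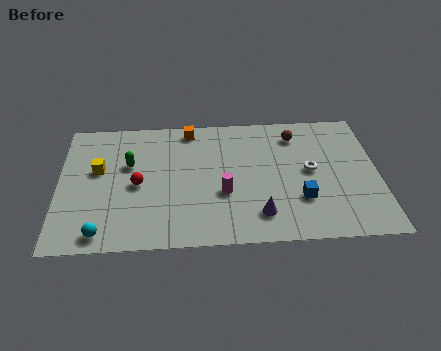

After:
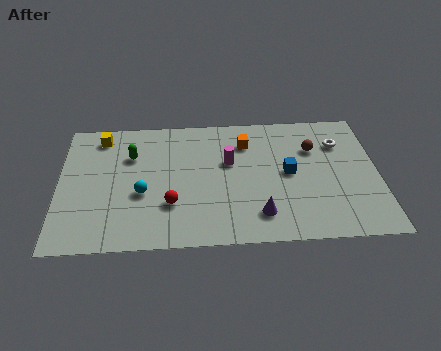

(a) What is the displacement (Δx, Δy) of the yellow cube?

(0.1, 2.3)

The yellow cube started near (1.8, 5.2) and ended near (1.9, 7.5).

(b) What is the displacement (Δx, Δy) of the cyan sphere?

(1.8, 2.5)

The cyan sphere started near (2.0, 1.0) and ended near (3.8, 3.5).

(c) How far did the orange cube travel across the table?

2.8

From (6.0, 7.8) to (8.6, 6.7), the orange cube covered √(2.6² + 1.1²) ≈ 2.8 units.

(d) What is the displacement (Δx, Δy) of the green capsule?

(0.1, 0.6)

The green capsule was at about (3.2, 5.5) and moved to about (3.3, 6.1).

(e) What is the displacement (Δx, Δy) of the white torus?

(1.4, 1.8)

The white torus started near (11.5, 4.6) and ended near (12.9, 6.4).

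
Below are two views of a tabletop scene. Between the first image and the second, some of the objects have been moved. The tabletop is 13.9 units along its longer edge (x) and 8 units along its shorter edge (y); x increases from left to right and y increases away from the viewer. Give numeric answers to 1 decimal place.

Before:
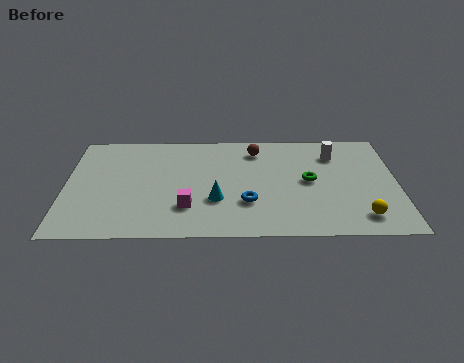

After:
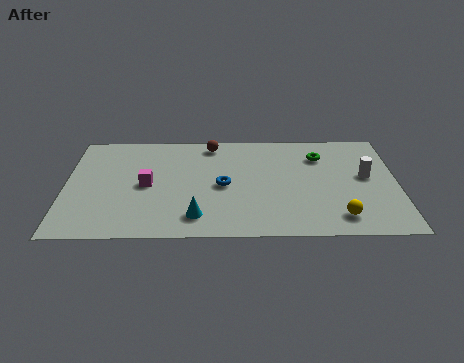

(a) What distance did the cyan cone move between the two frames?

1.4

The cyan cone moved from about (6.3, 2.7) to (5.5, 1.5), a distance of √(0.8² + 1.2²) ≈ 1.4.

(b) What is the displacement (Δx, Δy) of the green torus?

(0.5, 1.9)

From the two frames, the green torus sits at roughly (10.2, 4.1) before and (10.7, 6.0) after.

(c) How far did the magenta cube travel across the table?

2.4

The magenta cube was near (5.1, 2.2) before and (3.4, 3.9) after, so it travelled √(1.7² + 1.7²) ≈ 2.4 units.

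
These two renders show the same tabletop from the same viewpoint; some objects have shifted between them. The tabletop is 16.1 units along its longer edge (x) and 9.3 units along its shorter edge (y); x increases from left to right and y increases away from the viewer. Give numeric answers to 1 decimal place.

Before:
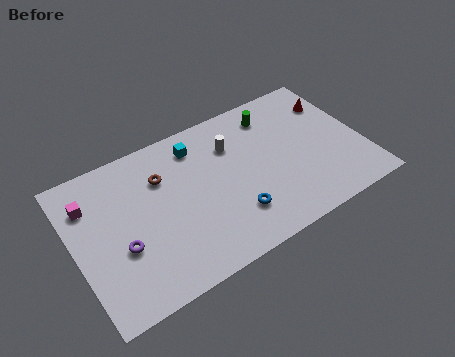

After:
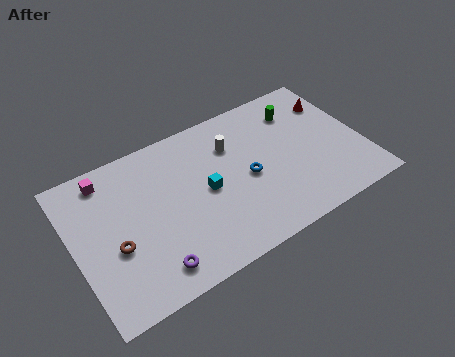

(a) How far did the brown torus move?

4.2

The brown torus moved from about (5.1, 6.6) to (2.1, 3.7), a distance of √(3.0² + 2.9²) ≈ 4.2.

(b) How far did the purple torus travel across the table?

2.4

From (2.4, 3.5) to (3.8, 1.5), the purple torus covered √(1.4² + 2.0²) ≈ 2.4 units.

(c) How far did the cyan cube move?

3.0

From (7.2, 7.6) to (7.3, 4.6), the cyan cube covered √(0.1² + 3.0²) ≈ 3.0 units.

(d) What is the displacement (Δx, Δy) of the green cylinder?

(1.4, -0.4)

The green cylinder was at about (11.6, 7.6) and moved to about (13.0, 7.2).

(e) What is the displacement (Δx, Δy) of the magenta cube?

(1.1, 1.1)

The magenta cube was at about (1.1, 6.9) and moved to about (2.2, 8.0).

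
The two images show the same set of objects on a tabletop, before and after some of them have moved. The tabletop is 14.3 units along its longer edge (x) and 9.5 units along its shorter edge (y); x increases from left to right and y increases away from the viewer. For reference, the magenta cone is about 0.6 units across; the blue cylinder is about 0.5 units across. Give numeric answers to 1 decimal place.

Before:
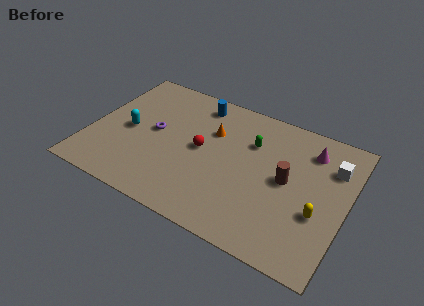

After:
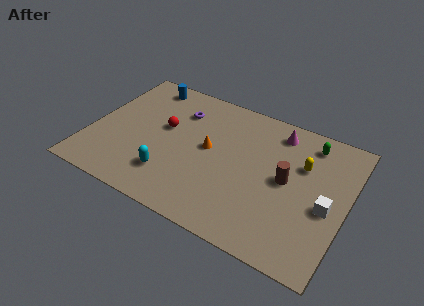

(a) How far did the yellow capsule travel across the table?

3.0

The yellow capsule moved from about (12.9, 3.5) to (11.7, 6.3), a distance of √(1.2² + 2.8²) ≈ 3.0.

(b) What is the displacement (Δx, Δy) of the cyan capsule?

(2.7, -2.2)

The cyan capsule was at about (2.1, 4.5) and moved to about (4.8, 2.3).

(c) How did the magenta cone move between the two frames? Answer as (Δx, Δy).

(-1.9, 0.5)

From the two frames, the magenta cone sits at roughly (12.0, 7.5) before and (10.1, 8.0) after.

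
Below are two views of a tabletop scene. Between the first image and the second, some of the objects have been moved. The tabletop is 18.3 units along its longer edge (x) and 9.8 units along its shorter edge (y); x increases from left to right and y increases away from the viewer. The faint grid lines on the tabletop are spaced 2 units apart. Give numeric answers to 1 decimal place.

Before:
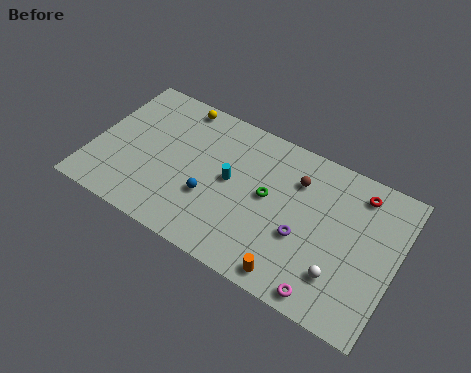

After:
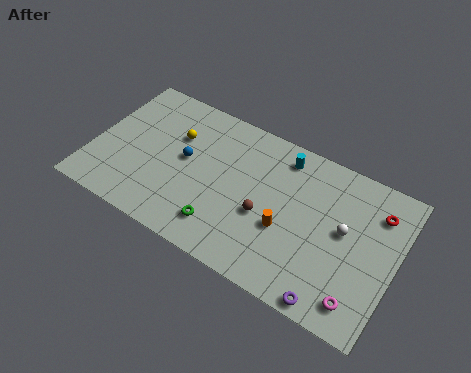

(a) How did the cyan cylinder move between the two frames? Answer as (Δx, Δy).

(2.8, 3.1)

The cyan cylinder started near (8.3, 5.2) and ended near (11.1, 8.3).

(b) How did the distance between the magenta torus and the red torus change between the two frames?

-1.4

The distance was about 7.3 in the first image and 5.9 in the second, so they moved 1.4 units closer together.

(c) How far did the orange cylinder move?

2.8

The orange cylinder was near (12.7, 1.1) before and (11.9, 3.8) after, so it travelled √(0.8² + 2.7²) ≈ 2.8 units.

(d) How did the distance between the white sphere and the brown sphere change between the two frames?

-0.9

Before: roughly 5.7 units apart; after: 4.8. That's 0.9 units closer together.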